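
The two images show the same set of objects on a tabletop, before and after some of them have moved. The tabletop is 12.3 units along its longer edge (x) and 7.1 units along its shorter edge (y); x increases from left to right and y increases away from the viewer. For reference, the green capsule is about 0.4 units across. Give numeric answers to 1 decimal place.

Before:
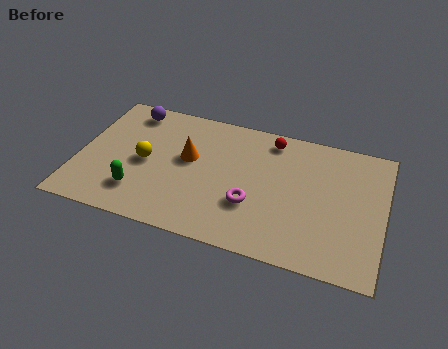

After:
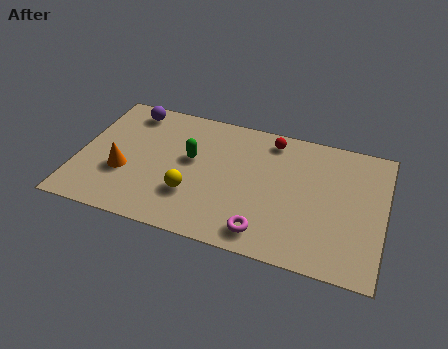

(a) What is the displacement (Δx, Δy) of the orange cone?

(-2.5, -1.5)

The orange cone started near (4.4, 4.1) and ended near (1.9, 2.6).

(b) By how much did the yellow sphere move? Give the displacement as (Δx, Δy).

(2.0, -1.2)

From the two frames, the yellow sphere sits at roughly (2.7, 3.4) before and (4.7, 2.2) after.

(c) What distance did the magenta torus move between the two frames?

1.4

The magenta torus was near (7.1, 2.4) before and (7.7, 1.1) after, so it travelled √(0.6² + 1.3²) ≈ 1.4 units.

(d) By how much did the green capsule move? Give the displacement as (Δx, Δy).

(1.9, 2.4)

From the two frames, the green capsule sits at roughly (2.6, 1.7) before and (4.5, 4.1) after.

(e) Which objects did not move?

the purple sphere and the red sphere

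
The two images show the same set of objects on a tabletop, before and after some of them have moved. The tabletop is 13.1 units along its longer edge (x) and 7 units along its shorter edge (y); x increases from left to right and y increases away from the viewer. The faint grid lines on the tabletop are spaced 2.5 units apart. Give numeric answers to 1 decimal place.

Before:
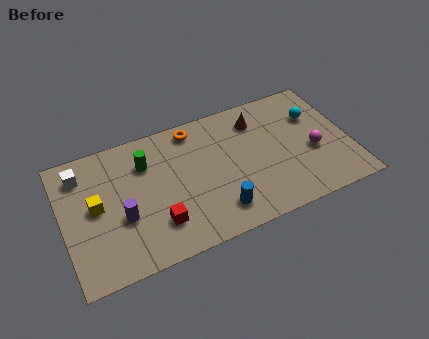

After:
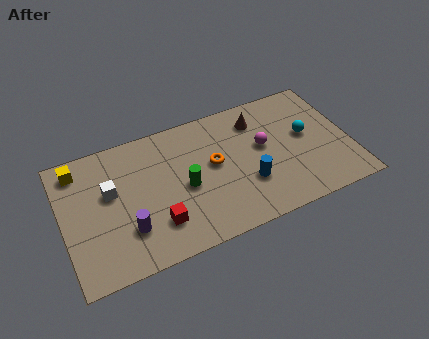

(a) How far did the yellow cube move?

2.3

The yellow cube moved from about (1.5, 3.7) to (0.9, 5.9), a distance of √(0.6² + 2.2²) ≈ 2.3.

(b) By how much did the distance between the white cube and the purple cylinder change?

-1.0

They were about 3.3 units apart before and 2.3 after — 1.0 units closer together.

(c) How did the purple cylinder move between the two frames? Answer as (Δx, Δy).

(0.2, -0.7)

The purple cylinder started near (2.6, 2.7) and ended near (2.8, 2.0).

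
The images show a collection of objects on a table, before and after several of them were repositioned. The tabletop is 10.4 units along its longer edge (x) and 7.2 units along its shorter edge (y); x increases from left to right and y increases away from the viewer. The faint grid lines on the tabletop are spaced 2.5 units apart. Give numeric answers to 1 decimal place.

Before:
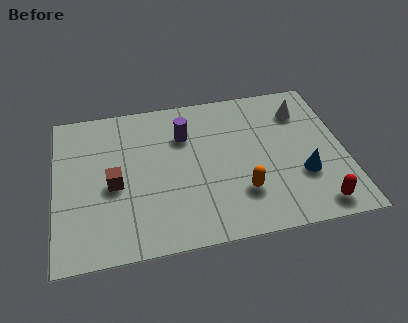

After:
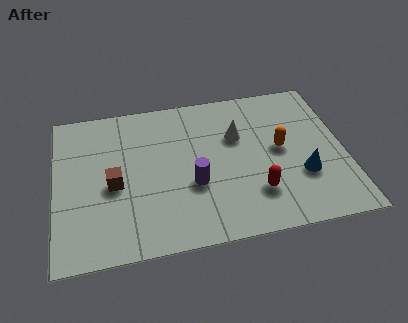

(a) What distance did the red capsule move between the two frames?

2.3

From (9.2, 0.9) to (7.1, 1.9), the red capsule covered √(2.1² + 1.0²) ≈ 2.3 units.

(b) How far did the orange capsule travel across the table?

2.3

The orange capsule was near (6.6, 2.0) before and (8.1, 3.8) after, so it travelled √(1.5² + 1.8²) ≈ 2.3 units.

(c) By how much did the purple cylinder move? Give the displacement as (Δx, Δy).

(0.2, -2.4)

The purple cylinder started near (4.7, 5.1) and ended near (4.9, 2.7).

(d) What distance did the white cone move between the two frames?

2.5

The white cone was near (9.0, 5.5) before and (6.6, 4.7) after, so it travelled √(2.4² + 0.8²) ≈ 2.5 units.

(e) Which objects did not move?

the brown cube and the blue cone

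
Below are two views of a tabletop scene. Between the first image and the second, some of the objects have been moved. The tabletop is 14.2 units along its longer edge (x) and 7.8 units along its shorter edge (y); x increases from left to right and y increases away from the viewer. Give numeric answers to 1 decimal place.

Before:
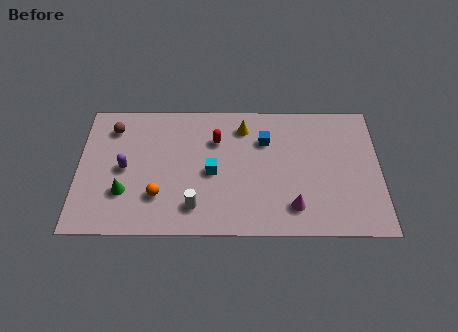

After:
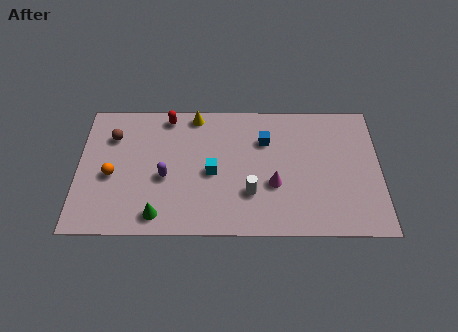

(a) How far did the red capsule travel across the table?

2.7

The red capsule was near (6.5, 5.5) before and (4.2, 6.9) after, so it travelled √(2.3² + 1.4²) ≈ 2.7 units.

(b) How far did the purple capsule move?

2.0

The purple capsule was near (2.2, 3.8) before and (4.1, 3.3) after, so it travelled √(1.9² + 0.5²) ≈ 2.0 units.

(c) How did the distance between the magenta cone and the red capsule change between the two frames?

+1.1

The distance was about 5.3 in the first image and 6.4 in the second, so they moved 1.1 units further apart.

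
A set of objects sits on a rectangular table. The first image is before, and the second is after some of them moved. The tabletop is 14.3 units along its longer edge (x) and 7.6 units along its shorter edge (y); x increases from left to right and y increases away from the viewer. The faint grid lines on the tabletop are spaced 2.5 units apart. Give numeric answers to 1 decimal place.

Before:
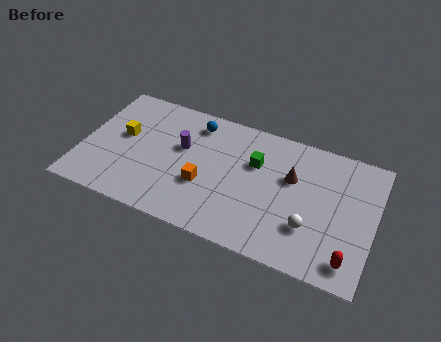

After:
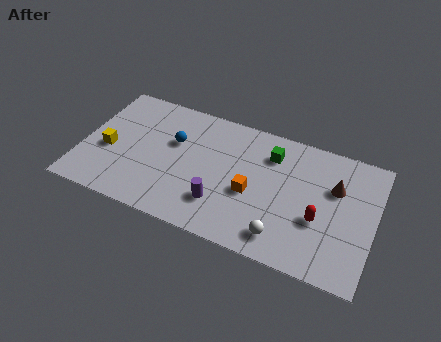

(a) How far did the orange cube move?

2.3

The orange cube was near (6.1, 2.8) before and (8.4, 3.2) after, so it travelled √(2.3² + 0.4²) ≈ 2.3 units.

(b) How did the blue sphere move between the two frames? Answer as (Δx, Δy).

(-0.9, -1.5)

The blue sphere started near (5.3, 6.3) and ended near (4.4, 4.8).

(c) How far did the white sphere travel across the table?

1.6

From (11.3, 2.3) to (10.1, 1.3), the white sphere covered √(1.2² + 1.0²) ≈ 1.6 units.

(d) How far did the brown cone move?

2.1

The brown cone moved from about (10.2, 4.8) to (12.3, 5.0), a distance of √(2.1² + 0.2²) ≈ 2.1.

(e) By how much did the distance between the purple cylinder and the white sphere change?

-3.7

The distance was about 6.9 in the first image and 3.2 in the second, so they moved 3.7 units closer together.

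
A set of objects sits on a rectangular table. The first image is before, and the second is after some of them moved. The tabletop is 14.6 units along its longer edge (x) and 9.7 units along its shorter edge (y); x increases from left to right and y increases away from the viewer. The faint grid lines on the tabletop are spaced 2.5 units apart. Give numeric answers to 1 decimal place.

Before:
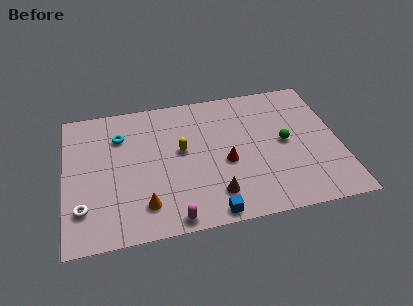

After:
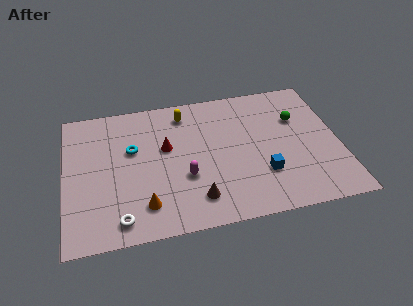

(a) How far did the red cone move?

3.5

The red cone was near (8.5, 4.1) before and (5.4, 5.8) after, so it travelled √(3.1² + 1.7²) ≈ 3.5 units.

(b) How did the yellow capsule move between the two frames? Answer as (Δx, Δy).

(0.3, 2.7)

The yellow capsule was at about (6.2, 5.4) and moved to about (6.5, 8.1).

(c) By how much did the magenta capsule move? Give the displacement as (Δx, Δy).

(0.8, 2.7)

From the two frames, the magenta capsule sits at roughly (5.5, 0.8) before and (6.3, 3.5) after.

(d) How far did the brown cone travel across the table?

1.0

The brown cone moved from about (7.8, 2.0) to (6.8, 1.9), a distance of √(1.0² + 0.1²) ≈ 1.0.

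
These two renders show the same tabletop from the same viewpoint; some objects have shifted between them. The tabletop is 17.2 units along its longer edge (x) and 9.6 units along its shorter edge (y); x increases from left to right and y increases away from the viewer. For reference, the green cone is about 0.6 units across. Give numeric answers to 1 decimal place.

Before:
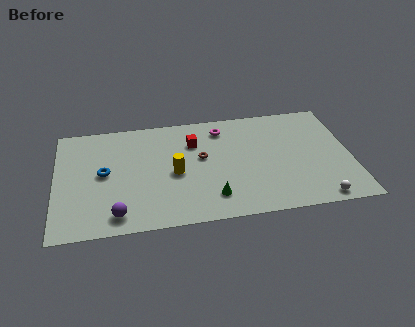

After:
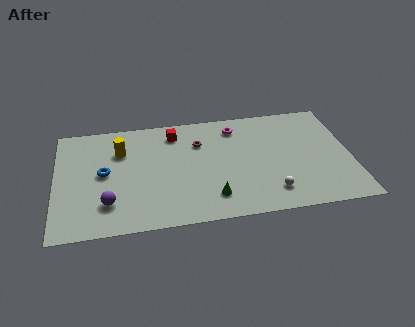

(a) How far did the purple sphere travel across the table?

1.1

From (3.5, 1.4) to (3.0, 2.4), the purple sphere covered √(0.5² + 1.0²) ≈ 1.1 units.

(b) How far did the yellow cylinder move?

3.9

From (6.9, 4.4) to (3.8, 6.8), the yellow cylinder covered √(3.1² + 2.4²) ≈ 3.9 units.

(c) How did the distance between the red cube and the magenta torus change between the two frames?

+1.6

They were about 2.0 units apart before and 3.6 after — 1.6 units further apart.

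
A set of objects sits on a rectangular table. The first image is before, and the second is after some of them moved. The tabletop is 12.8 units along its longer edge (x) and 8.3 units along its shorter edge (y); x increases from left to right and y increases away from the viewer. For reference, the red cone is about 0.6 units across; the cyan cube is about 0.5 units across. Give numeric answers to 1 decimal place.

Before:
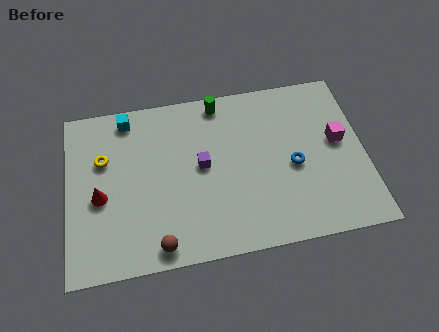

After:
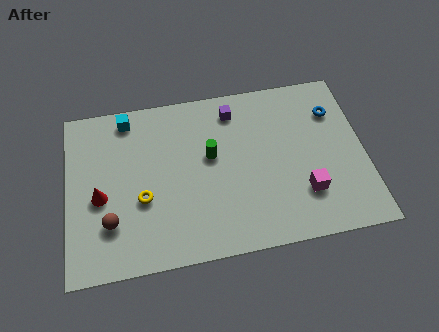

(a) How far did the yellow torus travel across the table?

2.7

The yellow torus moved from about (1.6, 5.4) to (3.2, 3.2), a distance of √(1.6² + 2.2²) ≈ 2.7.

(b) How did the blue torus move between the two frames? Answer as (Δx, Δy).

(1.9, 2.4)

The blue torus was at about (9.7, 3.7) and moved to about (11.6, 6.1).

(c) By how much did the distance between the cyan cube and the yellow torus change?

+1.9

The distance was about 2.2 in the first image and 4.1 in the second, so they moved 1.9 units further apart.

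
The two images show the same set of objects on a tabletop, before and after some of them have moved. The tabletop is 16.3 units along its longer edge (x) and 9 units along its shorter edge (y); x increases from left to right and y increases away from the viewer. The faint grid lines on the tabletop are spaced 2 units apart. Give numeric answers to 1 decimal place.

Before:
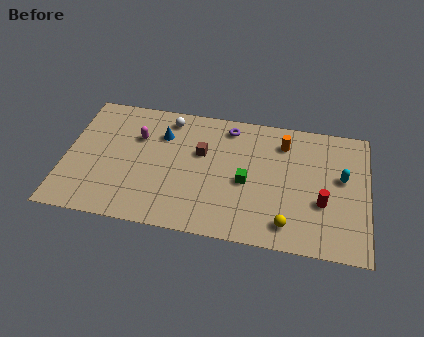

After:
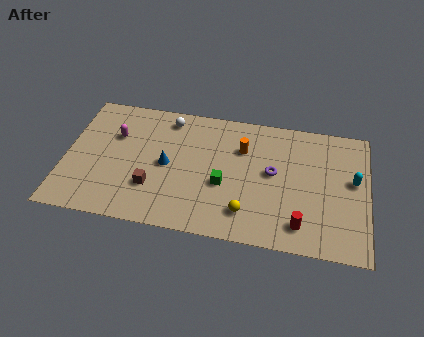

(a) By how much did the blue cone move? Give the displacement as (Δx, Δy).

(0.4, -2.1)

From the two frames, the blue cone sits at roughly (5.1, 6.5) before and (5.5, 4.4) after.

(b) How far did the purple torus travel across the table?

3.8

The purple torus was near (8.7, 7.7) before and (11.2, 4.9) after, so it travelled √(2.5² + 2.8²) ≈ 3.8 units.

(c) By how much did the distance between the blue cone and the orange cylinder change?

-2.2

Before: roughly 6.6 units apart; after: 4.4. That's 2.2 units closer together.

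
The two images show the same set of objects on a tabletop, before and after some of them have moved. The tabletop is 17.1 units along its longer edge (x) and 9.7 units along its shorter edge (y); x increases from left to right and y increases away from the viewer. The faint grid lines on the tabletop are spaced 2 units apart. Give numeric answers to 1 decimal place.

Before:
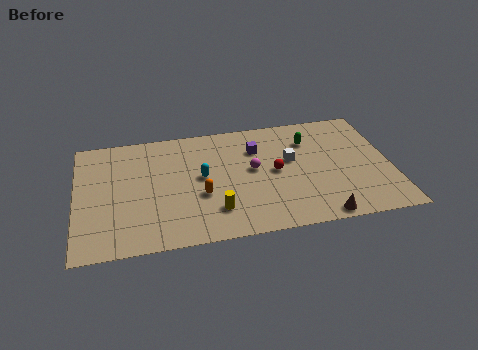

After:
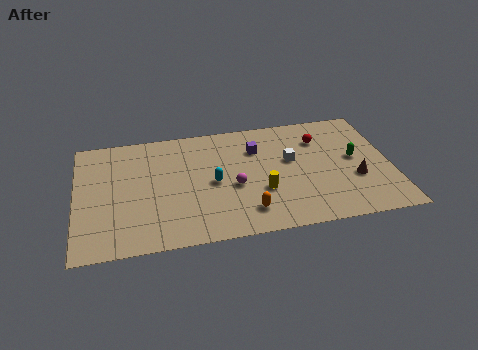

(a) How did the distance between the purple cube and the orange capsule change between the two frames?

+0.6

They were about 4.6 units apart before and 5.2 after — 0.6 units further apart.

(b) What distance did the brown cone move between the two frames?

3.4

The brown cone moved from about (13.0, 0.8) to (15.1, 3.5), a distance of √(2.1² + 2.7²) ≈ 3.4.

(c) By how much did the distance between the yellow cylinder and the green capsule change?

-1.8

The distance was about 7.3 in the first image and 5.5 in the second, so they moved 1.8 units closer together.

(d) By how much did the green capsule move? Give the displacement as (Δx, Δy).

(2.4, -2.0)

The green capsule was at about (12.8, 7.2) and moved to about (15.2, 5.2).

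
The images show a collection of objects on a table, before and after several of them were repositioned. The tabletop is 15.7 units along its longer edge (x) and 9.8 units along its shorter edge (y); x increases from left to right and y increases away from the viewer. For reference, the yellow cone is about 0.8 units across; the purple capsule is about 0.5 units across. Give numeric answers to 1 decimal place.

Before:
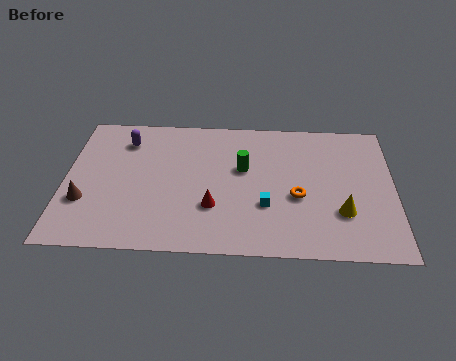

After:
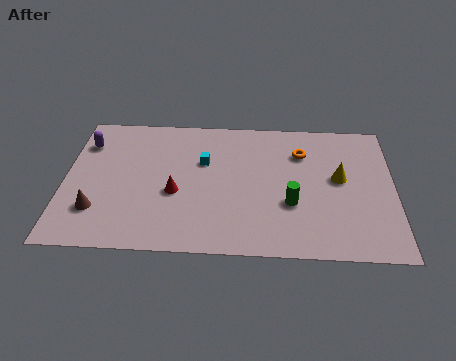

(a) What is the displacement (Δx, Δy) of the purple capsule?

(-1.9, -0.3)

From the two frames, the purple capsule sits at roughly (2.8, 7.7) before and (0.9, 7.4) after.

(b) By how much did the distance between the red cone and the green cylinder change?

+2.4

They were about 3.1 units apart before and 5.5 after — 2.4 units further apart.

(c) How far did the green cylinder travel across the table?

3.3

The green cylinder was near (8.5, 5.9) before and (10.8, 3.5) after, so it travelled √(2.3² + 2.4²) ≈ 3.3 units.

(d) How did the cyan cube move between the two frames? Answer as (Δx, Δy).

(-3.0, 3.0)

The cyan cube started near (9.6, 3.3) and ended near (6.6, 6.3).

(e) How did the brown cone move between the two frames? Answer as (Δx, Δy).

(0.6, -0.6)

The brown cone was at about (1.0, 3.2) and moved to about (1.6, 2.6).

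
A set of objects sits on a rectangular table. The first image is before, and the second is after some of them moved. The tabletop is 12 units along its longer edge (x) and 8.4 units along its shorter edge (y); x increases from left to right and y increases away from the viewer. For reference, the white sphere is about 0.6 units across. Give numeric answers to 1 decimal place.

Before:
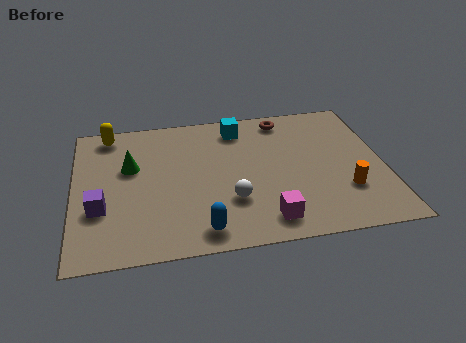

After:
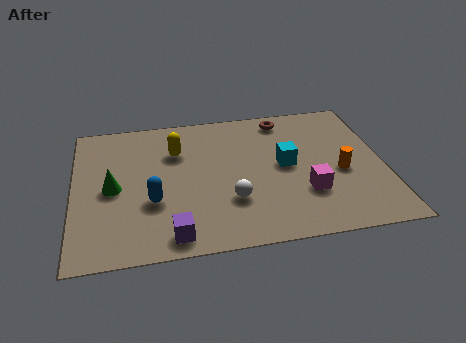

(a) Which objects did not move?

the brown torus and the white sphere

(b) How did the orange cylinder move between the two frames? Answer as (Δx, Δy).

(-0.1, 1.1)

The orange cylinder was at about (10.4, 2.5) and moved to about (10.3, 3.6).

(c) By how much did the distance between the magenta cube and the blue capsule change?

+3.4

They were about 2.5 units apart before and 5.9 after — 3.4 units further apart.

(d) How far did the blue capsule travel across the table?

2.6

The blue capsule moved from about (4.8, 1.1) to (3.0, 3.0), a distance of √(1.8² + 1.9²) ≈ 2.6.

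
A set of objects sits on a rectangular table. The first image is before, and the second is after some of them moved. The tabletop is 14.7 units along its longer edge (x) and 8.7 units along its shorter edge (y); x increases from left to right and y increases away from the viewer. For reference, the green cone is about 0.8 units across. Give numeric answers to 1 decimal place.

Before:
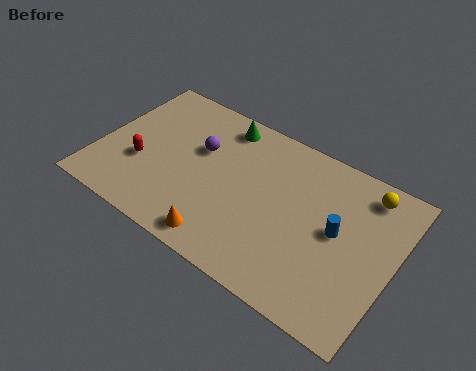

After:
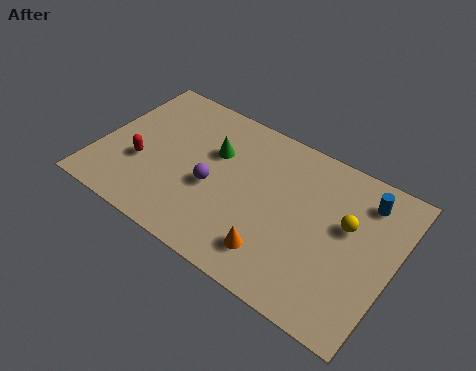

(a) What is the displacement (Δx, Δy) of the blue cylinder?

(1.0, 2.4)

The blue cylinder was at about (11.9, 4.6) and moved to about (12.9, 7.0).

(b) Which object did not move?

the red capsule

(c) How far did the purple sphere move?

2.1

The purple sphere was near (4.8, 5.5) before and (5.8, 3.7) after, so it travelled √(1.0² + 1.8²) ≈ 2.1 units.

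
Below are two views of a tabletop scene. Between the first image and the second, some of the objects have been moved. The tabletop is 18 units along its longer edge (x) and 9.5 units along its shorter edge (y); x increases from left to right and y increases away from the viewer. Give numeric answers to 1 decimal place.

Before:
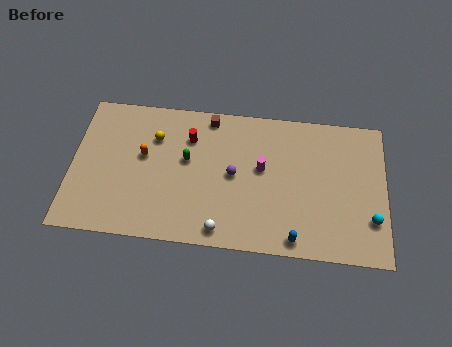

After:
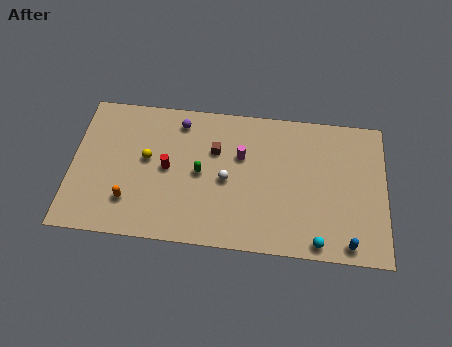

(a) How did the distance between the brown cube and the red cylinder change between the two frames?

+1.2

The distance was about 1.9 in the first image and 3.1 in the second, so they moved 1.2 units further apart.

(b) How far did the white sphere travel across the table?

3.3

The white sphere was near (8.7, 1.1) before and (8.9, 4.4) after, so it travelled √(0.2² + 3.3²) ≈ 3.3 units.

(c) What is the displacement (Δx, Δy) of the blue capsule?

(3.0, 0.0)

The blue capsule started near (12.9, 1.0) and ended near (15.9, 1.0).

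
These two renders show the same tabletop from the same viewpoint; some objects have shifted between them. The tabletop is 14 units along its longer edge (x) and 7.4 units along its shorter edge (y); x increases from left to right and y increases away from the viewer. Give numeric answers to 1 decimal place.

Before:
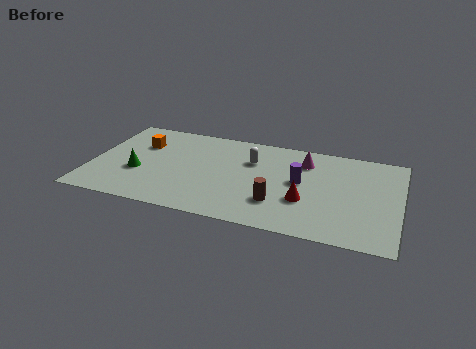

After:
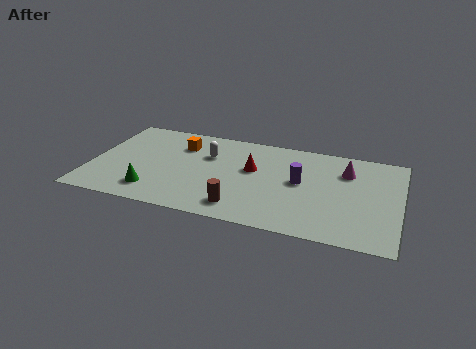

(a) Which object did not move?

the purple cylinder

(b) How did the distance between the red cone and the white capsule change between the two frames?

-1.4

They were about 3.6 units apart before and 2.2 after — 1.4 units closer together.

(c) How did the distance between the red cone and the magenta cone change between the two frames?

+1.2

Before: roughly 3.1 units apart; after: 4.3. That's 1.2 units further apart.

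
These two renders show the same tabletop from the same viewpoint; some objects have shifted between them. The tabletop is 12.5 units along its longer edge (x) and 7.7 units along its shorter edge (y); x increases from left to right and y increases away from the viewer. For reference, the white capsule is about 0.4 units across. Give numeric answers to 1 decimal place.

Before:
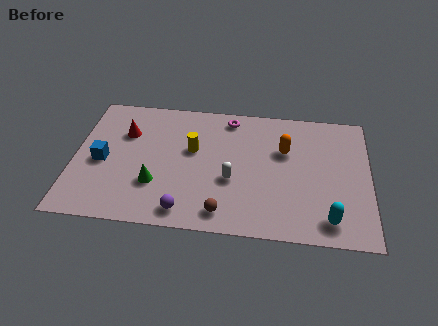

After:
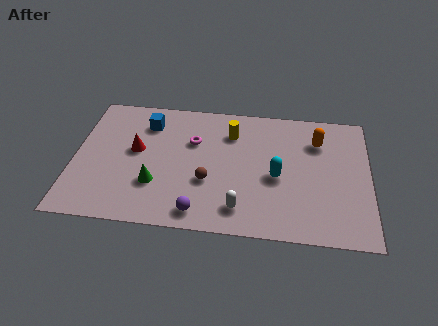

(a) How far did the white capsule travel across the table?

1.6

The white capsule moved from about (6.7, 3.0) to (7.1, 1.4), a distance of √(0.4² + 1.6²) ≈ 1.6.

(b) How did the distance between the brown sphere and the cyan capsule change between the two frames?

-1.4

They were about 4.4 units apart before and 3.0 after — 1.4 units closer together.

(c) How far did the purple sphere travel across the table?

0.6

The purple sphere was near (4.8, 1.0) before and (5.4, 1.0) after, so it travelled √(0.6² + 0.0²) ≈ 0.6 units.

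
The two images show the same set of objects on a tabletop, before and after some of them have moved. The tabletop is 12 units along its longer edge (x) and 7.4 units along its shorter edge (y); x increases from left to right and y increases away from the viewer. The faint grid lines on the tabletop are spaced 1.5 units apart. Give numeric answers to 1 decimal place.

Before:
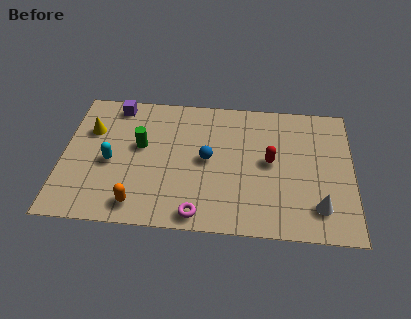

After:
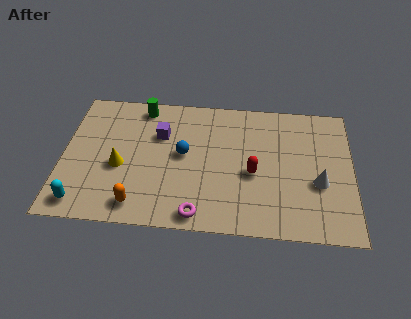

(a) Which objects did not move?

the magenta torus and the orange capsule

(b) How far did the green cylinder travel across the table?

2.2

The green cylinder moved from about (3.2, 4.3) to (3.2, 6.5), a distance of √(0.0² + 2.2²) ≈ 2.2.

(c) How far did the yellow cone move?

2.3

The yellow cone moved from about (1.1, 5.0) to (2.4, 3.1), a distance of √(1.3² + 1.9²) ≈ 2.3.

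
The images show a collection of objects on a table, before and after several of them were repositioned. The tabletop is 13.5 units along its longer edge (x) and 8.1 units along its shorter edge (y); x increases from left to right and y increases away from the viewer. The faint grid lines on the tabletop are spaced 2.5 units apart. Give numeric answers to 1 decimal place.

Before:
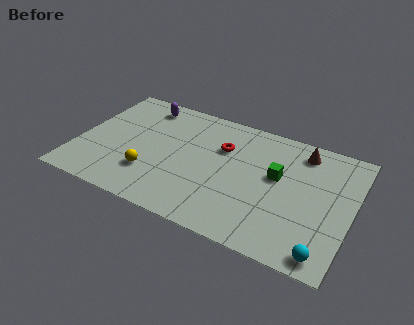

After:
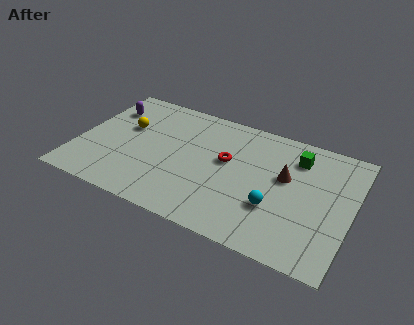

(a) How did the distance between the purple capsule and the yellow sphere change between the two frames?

-3.2

Before: roughly 4.7 units apart; after: 1.5. That's 3.2 units closer together.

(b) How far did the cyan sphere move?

3.2

The cyan sphere was near (12.5, 0.9) before and (9.9, 2.7) after, so it travelled √(2.6² + 1.8²) ≈ 3.2 units.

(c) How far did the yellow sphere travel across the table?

3.1

The yellow sphere was near (3.8, 2.3) before and (2.2, 5.0) after, so it travelled √(1.6² + 2.7²) ≈ 3.1 units.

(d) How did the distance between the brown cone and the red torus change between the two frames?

-1.1

Before: roughly 4.0 units apart; after: 2.9. That's 1.1 units closer together.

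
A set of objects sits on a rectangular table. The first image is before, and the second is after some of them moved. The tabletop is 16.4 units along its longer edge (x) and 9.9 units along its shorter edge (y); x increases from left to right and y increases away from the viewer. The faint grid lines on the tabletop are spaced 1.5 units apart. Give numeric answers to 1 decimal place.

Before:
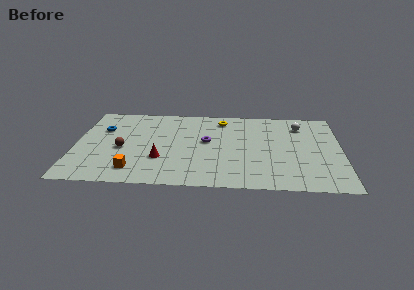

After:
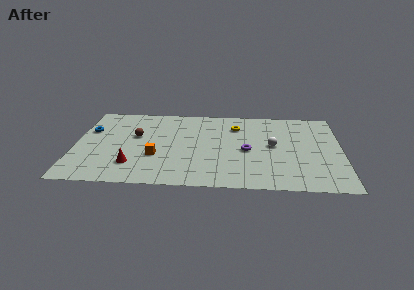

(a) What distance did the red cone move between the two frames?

1.9

From (5.3, 3.2) to (3.6, 2.4), the red cone covered √(1.7² + 0.8²) ≈ 1.9 units.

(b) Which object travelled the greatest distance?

the white sphere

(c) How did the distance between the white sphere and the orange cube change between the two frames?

-4.4

The distance was about 11.8 in the first image and 7.4 in the second, so they moved 4.4 units closer together.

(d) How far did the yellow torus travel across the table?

1.2

From (9.0, 8.3) to (9.9, 7.5), the yellow torus covered √(0.9² + 0.8²) ≈ 1.2 units.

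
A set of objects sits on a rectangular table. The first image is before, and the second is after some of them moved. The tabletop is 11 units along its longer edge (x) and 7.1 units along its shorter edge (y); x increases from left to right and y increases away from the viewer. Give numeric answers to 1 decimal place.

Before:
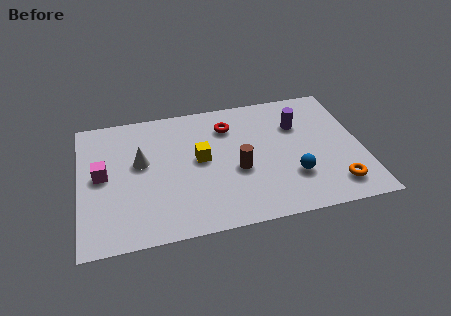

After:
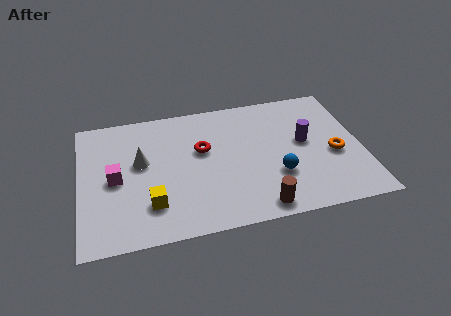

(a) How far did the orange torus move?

1.7

The orange torus was near (9.8, 1.3) before and (9.9, 3.0) after, so it travelled √(0.1² + 1.7²) ≈ 1.7 units.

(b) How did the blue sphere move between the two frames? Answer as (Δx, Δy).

(-0.6, 0.2)

The blue sphere started near (8.2, 2.1) and ended near (7.6, 2.3).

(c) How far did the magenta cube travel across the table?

0.6

From (0.9, 3.7) to (1.4, 3.4), the magenta cube covered √(0.5² + 0.3²) ≈ 0.6 units.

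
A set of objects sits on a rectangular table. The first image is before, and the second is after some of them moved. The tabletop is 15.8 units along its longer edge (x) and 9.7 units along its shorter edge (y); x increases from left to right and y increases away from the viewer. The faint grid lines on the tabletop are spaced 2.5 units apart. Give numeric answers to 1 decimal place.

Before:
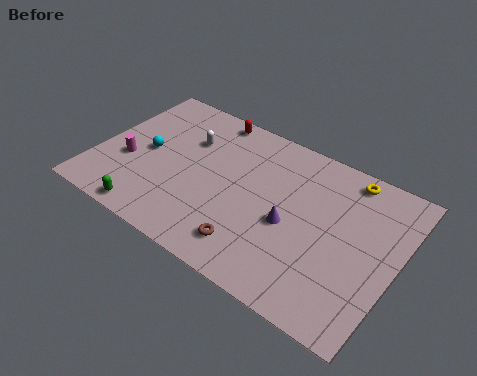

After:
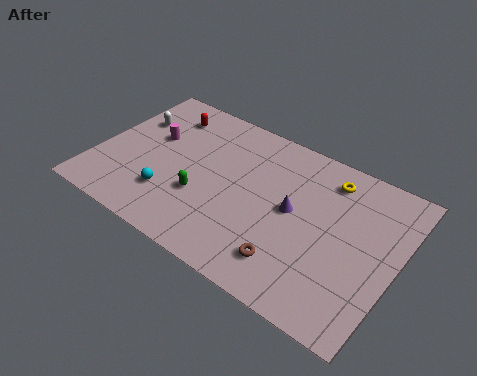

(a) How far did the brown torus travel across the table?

2.0

The brown torus was near (8.8, 1.8) before and (10.8, 2.0) after, so it travelled √(2.0² + 0.2²) ≈ 2.0 units.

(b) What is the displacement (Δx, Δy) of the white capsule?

(-3.1, -0.1)

From the two frames, the white capsule sits at roughly (4.4, 6.7) before and (1.3, 6.6) after.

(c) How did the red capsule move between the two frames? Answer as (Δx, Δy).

(-2.3, -1.0)

From the two frames, the red capsule sits at roughly (5.2, 8.8) before and (2.9, 7.8) after.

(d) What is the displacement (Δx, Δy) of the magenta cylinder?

(0.9, 2.2)

The magenta cylinder started near (1.7, 3.7) and ended near (2.6, 5.9).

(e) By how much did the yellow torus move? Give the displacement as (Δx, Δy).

(-0.9, -0.6)

The yellow torus started near (12.7, 8.6) and ended near (11.8, 8.0).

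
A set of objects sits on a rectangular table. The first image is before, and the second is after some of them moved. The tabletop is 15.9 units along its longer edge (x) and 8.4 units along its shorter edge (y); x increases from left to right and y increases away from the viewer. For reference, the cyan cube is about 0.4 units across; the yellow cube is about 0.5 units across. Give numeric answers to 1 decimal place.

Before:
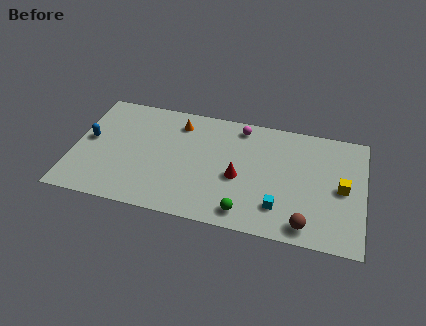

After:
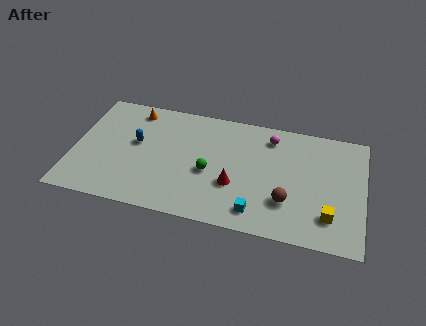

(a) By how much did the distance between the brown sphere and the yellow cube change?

-1.1

Before: roughly 3.5 units apart; after: 2.4. That's 1.1 units closer together.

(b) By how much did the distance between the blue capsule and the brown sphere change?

-3.9

Before: roughly 12.6 units apart; after: 8.7. That's 3.9 units closer together.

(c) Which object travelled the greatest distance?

the green sphere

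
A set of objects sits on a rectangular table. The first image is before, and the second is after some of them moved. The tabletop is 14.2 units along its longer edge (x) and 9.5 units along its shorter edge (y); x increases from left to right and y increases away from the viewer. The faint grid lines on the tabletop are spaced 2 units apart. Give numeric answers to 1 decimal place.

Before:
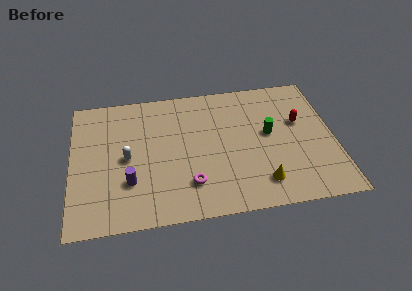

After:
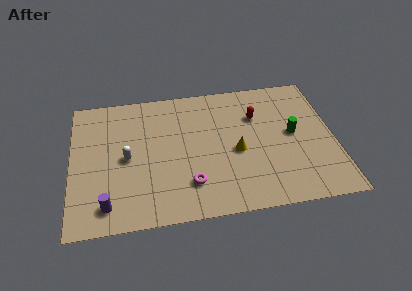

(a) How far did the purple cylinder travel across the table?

1.8

From (3.1, 2.9) to (1.9, 1.5), the purple cylinder covered √(1.2² + 1.4²) ≈ 1.8 units.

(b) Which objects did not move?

the white capsule and the magenta torus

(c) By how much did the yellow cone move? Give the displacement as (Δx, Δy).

(-1.2, 2.4)

From the two frames, the yellow cone sits at roughly (10.1, 1.8) before and (8.9, 4.2) after.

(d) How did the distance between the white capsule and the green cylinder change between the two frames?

+1.3

They were about 7.7 units apart before and 9.0 after — 1.3 units further apart.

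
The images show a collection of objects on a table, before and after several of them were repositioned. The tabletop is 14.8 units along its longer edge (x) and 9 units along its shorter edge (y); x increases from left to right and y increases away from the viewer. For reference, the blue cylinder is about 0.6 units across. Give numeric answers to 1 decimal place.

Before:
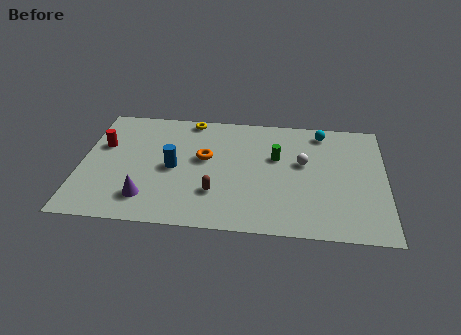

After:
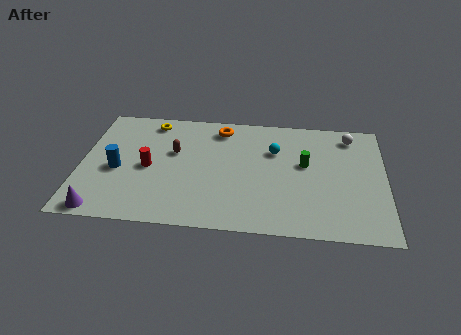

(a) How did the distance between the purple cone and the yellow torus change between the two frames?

+0.7

They were about 6.6 units apart before and 7.3 after — 0.7 units further apart.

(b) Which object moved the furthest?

the brown capsule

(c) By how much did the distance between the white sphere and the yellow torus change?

+3.5

The distance was about 6.3 in the first image and 9.8 in the second, so they moved 3.5 units further apart.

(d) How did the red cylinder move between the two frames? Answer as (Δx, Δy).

(2.3, -1.5)

The red cylinder started near (1.0, 5.7) and ended near (3.3, 4.2).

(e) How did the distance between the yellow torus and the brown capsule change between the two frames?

-3.2

Before: roughly 5.8 units apart; after: 2.6. That's 3.2 units closer together.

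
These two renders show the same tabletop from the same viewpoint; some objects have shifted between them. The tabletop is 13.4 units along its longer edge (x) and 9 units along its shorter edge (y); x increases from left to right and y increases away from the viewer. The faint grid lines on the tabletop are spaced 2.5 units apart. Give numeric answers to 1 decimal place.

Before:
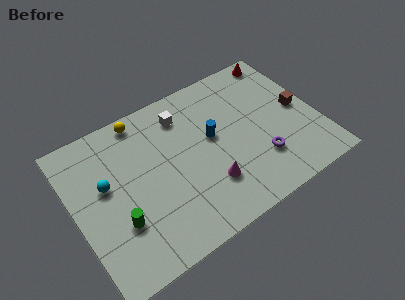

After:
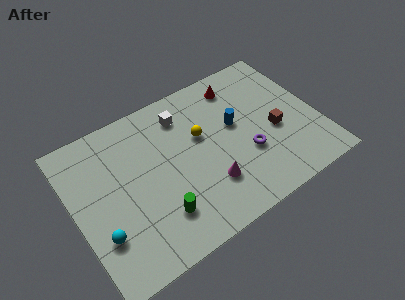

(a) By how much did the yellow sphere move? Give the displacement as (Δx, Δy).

(2.9, -2.6)

The yellow sphere was at about (4.2, 8.1) and moved to about (7.1, 5.5).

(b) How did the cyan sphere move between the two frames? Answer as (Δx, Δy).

(-0.7, -2.6)

From the two frames, the cyan sphere sits at roughly (1.8, 5.3) before and (1.1, 2.7) after.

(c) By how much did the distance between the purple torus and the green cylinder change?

-2.6

The distance was about 7.8 in the first image and 5.2 in the second, so they moved 2.6 units closer together.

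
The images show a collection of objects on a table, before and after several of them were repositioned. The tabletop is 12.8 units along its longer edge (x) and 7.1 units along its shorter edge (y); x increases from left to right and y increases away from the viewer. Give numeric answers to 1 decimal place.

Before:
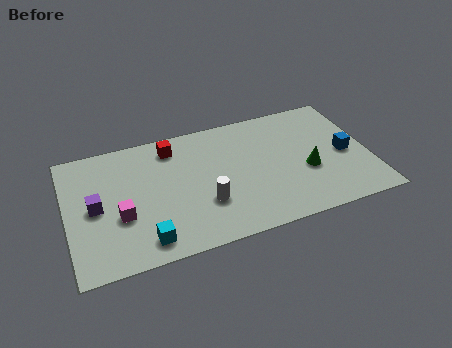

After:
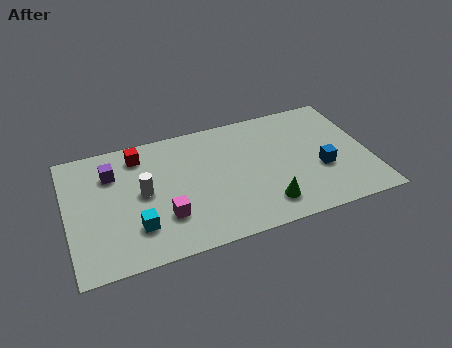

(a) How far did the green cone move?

2.4

The green cone was near (10.1, 2.8) before and (8.2, 1.4) after, so it travelled √(1.9² + 1.4²) ≈ 2.4 units.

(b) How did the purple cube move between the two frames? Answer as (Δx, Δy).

(0.8, 1.7)

The purple cube was at about (1.2, 3.5) and moved to about (2.0, 5.2).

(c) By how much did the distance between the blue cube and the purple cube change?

-1.5

The distance was about 10.6 in the first image and 9.1 in the second, so they moved 1.5 units closer together.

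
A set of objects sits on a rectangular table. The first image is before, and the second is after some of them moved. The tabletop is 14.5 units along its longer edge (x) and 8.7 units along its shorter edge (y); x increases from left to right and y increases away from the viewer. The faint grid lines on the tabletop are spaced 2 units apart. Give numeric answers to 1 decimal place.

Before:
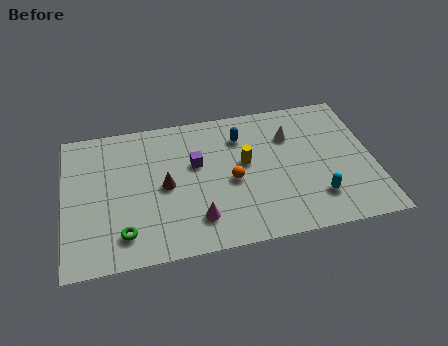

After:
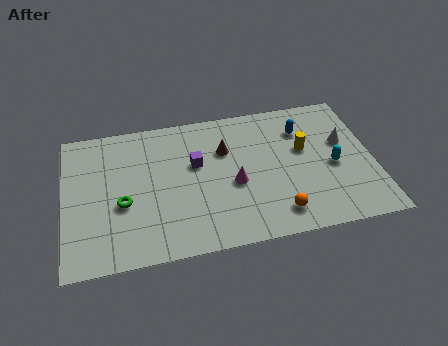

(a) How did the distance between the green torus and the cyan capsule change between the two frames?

+0.9

They were about 9.0 units apart before and 9.9 after — 0.9 units further apart.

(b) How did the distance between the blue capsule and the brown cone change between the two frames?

-0.7

Before: roughly 4.4 units apart; after: 3.7. That's 0.7 units closer together.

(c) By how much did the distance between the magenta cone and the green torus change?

+1.8

Before: roughly 3.4 units apart; after: 5.2. That's 1.8 units further apart.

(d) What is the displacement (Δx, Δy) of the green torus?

(0.0, 1.8)

The green torus was at about (2.7, 1.7) and moved to about (2.7, 3.5).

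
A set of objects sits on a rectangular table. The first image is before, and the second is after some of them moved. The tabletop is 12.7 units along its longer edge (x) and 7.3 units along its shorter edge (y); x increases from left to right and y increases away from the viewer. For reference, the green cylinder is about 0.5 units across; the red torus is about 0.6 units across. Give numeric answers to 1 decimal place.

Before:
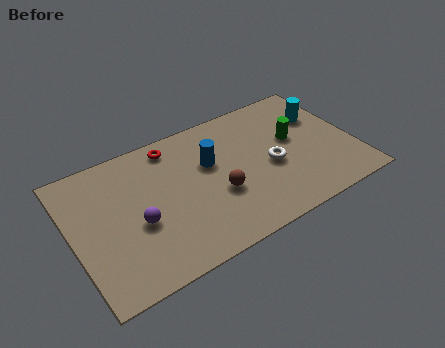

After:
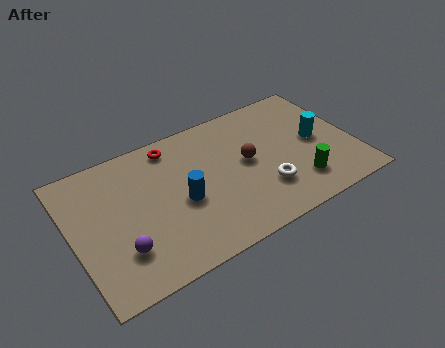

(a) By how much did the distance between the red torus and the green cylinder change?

+1.2

They were about 5.7 units apart before and 6.9 after — 1.2 units further apart.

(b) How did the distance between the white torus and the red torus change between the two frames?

+0.4

The distance was about 5.1 in the first image and 5.5 in the second, so they moved 0.4 units further apart.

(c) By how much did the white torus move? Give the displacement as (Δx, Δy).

(-0.5, -1.1)

The white torus started near (8.9, 3.2) and ended near (8.4, 2.1).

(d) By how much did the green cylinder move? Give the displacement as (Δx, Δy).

(-0.2, -2.5)

From the two frames, the green cylinder sits at roughly (10.1, 4.2) before and (9.9, 1.7) after.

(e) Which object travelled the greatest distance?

the green cylinder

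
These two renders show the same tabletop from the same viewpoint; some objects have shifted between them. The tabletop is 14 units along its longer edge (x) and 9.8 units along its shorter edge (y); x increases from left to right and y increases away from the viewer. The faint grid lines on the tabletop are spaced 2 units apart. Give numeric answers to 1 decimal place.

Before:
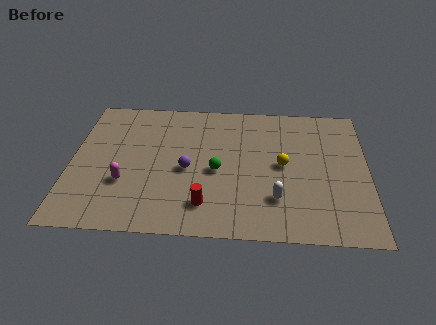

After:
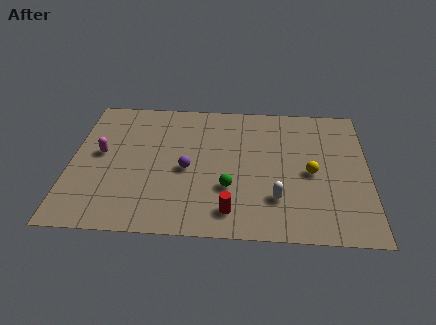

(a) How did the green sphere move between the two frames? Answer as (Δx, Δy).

(0.6, -1.2)

The green sphere started near (6.9, 4.4) and ended near (7.5, 3.2).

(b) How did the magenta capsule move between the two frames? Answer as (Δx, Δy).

(-1.2, 2.0)

From the two frames, the magenta capsule sits at roughly (2.6, 3.3) before and (1.4, 5.3) after.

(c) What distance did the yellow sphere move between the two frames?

1.4

The yellow sphere moved from about (10.0, 5.0) to (11.3, 4.5), a distance of √(1.3² + 0.5²) ≈ 1.4.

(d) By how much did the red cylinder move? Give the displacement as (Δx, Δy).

(1.2, -0.4)

From the two frames, the red cylinder sits at roughly (6.4, 2.0) before and (7.6, 1.6) after.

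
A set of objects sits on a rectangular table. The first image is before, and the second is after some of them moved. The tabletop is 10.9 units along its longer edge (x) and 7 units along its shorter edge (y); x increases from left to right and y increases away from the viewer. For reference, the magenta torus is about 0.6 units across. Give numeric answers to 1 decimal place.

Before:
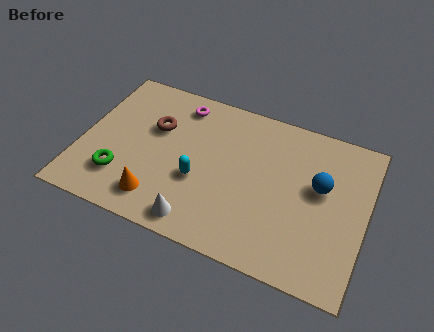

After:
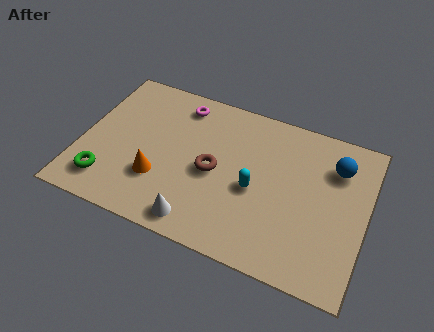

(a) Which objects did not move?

the magenta torus and the white cone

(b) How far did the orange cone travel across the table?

0.9

From (3.2, 1.3) to (3.1, 2.2), the orange cone covered √(0.1² + 0.9²) ≈ 0.9 units.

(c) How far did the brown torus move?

2.7

The brown torus was near (2.7, 4.5) before and (5.1, 3.3) after, so it travelled √(2.4² + 1.2²) ≈ 2.7 units.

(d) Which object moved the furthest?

the brown torus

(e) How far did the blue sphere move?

1.2

The blue sphere was near (9.1, 4.1) before and (9.6, 5.2) after, so it travelled √(0.5² + 1.1²) ≈ 1.2 units.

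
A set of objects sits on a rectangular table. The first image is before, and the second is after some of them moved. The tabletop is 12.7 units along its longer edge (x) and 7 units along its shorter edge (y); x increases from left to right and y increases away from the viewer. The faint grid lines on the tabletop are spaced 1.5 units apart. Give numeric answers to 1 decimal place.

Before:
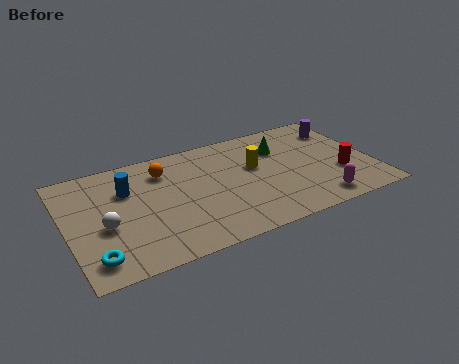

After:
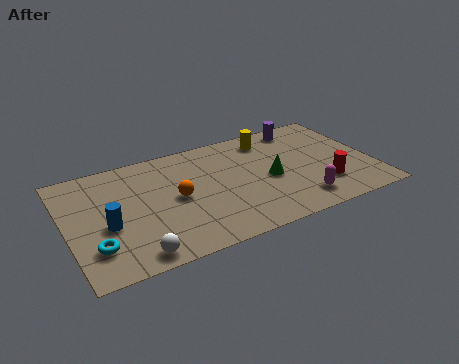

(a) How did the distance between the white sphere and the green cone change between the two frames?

-1.5

They were about 7.9 units apart before and 6.4 after — 1.5 units closer together.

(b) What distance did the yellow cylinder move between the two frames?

1.8

The yellow cylinder was near (7.9, 4.2) before and (8.7, 5.8) after, so it travelled √(0.8² + 1.6²) ≈ 1.8 units.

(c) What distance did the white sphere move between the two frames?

2.3

The white sphere was near (1.5, 2.9) before and (2.5, 0.8) after, so it travelled √(1.0² + 2.1²) ≈ 2.3 units.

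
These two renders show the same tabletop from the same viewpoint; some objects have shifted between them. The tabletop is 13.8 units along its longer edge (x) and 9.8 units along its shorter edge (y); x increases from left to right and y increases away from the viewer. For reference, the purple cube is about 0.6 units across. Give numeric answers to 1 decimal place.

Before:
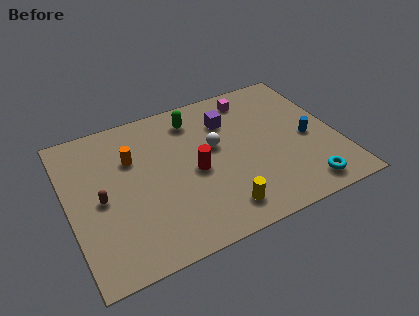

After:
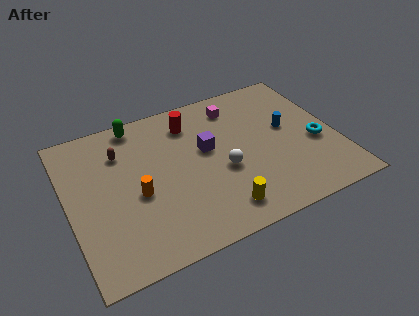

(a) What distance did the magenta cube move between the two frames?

0.9

The magenta cube moved from about (9.9, 8.3) to (9.0, 8.0), a distance of √(0.9² + 0.3²) ≈ 0.9.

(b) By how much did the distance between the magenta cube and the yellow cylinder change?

-0.6

The distance was about 7.2 in the first image and 6.6 in the second, so they moved 0.6 units closer together.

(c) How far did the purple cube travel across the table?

2.0

From (8.5, 7.2) to (7.2, 5.7), the purple cube covered √(1.3² + 1.5²) ≈ 2.0 units.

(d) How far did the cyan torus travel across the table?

2.9

The cyan torus was near (11.6, 1.3) before and (12.7, 4.0) after, so it travelled √(1.1² + 2.7²) ≈ 2.9 units.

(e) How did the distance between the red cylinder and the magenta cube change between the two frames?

-2.8

Before: roughly 5.2 units apart; after: 2.4. That's 2.8 units closer together.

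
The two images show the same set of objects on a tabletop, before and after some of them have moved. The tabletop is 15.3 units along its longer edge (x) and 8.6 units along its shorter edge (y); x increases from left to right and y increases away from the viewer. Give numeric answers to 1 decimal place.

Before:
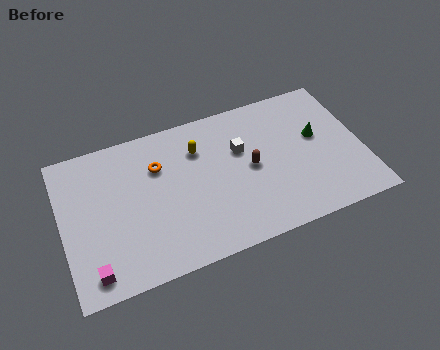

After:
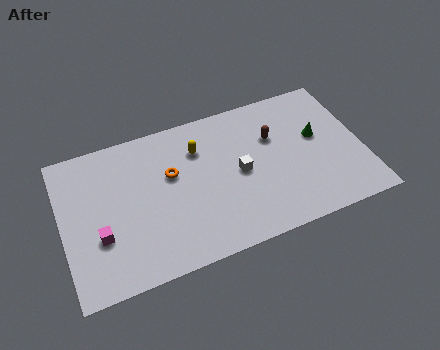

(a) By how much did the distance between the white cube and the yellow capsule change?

+0.6

The distance was about 2.2 in the first image and 2.8 in the second, so they moved 0.6 units further apart.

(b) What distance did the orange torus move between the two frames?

0.9

The orange torus moved from about (5.0, 6.0) to (5.6, 5.3), a distance of √(0.6² + 0.7²) ≈ 0.9.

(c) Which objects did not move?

the green cone and the yellow capsule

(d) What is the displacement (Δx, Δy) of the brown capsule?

(1.3, 1.4)

From the two frames, the brown capsule sits at roughly (9.6, 4.3) before and (10.9, 5.7) after.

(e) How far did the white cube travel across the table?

1.3

The white cube was near (9.2, 5.5) before and (9.0, 4.2) after, so it travelled √(0.2² + 1.3²) ≈ 1.3 units.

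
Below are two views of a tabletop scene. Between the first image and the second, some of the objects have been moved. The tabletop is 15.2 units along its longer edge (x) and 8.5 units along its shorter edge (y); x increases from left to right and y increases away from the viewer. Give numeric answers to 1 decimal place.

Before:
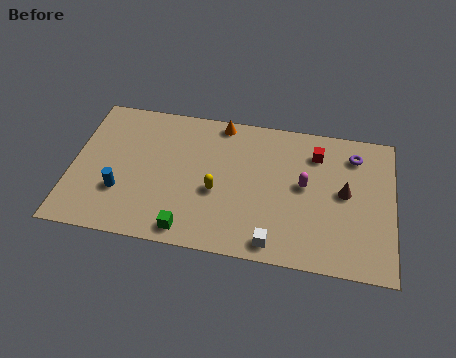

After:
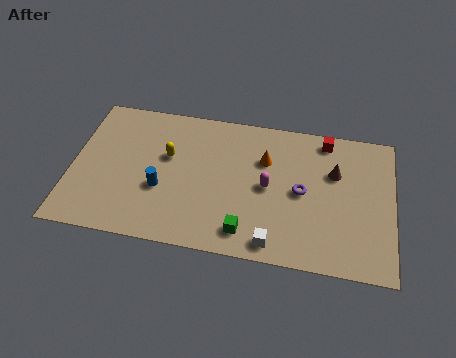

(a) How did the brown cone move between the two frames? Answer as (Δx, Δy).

(-0.5, 1.1)

The brown cone started near (12.9, 4.5) and ended near (12.4, 5.6).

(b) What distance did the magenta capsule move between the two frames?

1.7

From (11.0, 4.6) to (9.3, 4.2), the magenta capsule covered √(1.7² + 0.4²) ≈ 1.7 units.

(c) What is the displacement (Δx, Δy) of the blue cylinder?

(1.9, 0.5)

The blue cylinder was at about (2.4, 2.7) and moved to about (4.3, 3.2).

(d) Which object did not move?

the white cube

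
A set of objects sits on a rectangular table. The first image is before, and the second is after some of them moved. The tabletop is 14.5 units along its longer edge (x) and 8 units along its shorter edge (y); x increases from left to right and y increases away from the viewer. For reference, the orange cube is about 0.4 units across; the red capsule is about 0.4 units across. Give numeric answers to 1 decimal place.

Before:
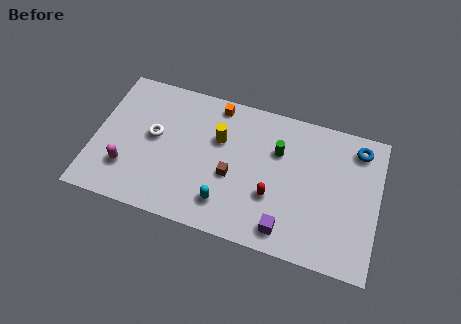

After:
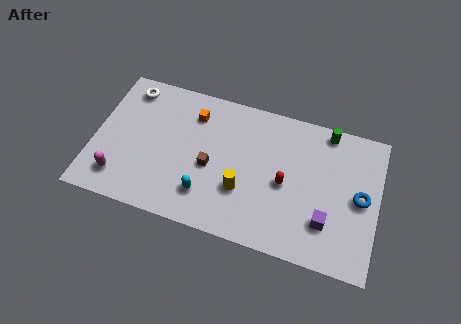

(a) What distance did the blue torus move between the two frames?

2.7

The blue torus was near (13.3, 6.7) before and (13.6, 4.0) after, so it travelled √(0.3² + 2.7²) ≈ 2.7 units.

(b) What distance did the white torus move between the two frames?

2.8

The white torus moved from about (3.0, 4.4) to (1.5, 6.8), a distance of √(1.5² + 2.4²) ≈ 2.8.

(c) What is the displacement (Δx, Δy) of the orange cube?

(-1.1, -0.9)

The orange cube was at about (6.0, 7.1) and moved to about (4.9, 6.2).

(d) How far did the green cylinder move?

3.0

From (9.3, 5.4) to (11.7, 7.2), the green cylinder covered √(2.4² + 1.8²) ≈ 3.0 units.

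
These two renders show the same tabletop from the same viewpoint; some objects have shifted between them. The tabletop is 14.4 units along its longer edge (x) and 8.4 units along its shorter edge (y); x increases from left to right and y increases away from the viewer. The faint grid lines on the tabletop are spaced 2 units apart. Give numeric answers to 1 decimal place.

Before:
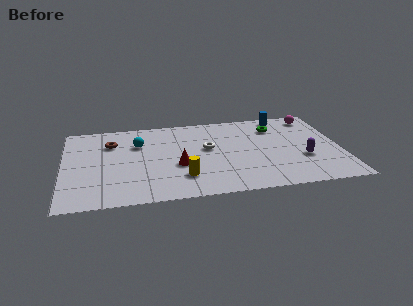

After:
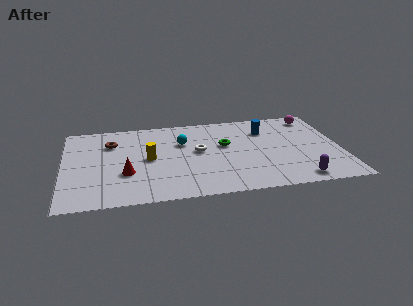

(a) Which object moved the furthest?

the green torus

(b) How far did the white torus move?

0.5

The white torus moved from about (7.5, 4.8) to (7.0, 4.6), a distance of √(0.5² + 0.2²) ≈ 0.5.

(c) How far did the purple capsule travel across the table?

2.0

The purple capsule moved from about (12.4, 3.0) to (12.0, 1.0), a distance of √(0.4² + 2.0²) ≈ 2.0.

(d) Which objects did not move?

the magenta sphere and the brown torus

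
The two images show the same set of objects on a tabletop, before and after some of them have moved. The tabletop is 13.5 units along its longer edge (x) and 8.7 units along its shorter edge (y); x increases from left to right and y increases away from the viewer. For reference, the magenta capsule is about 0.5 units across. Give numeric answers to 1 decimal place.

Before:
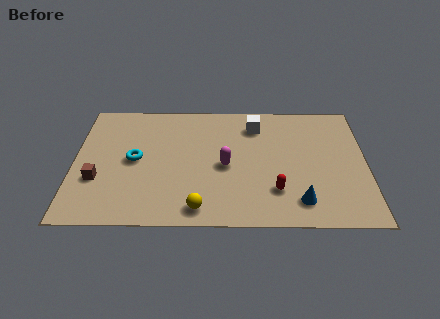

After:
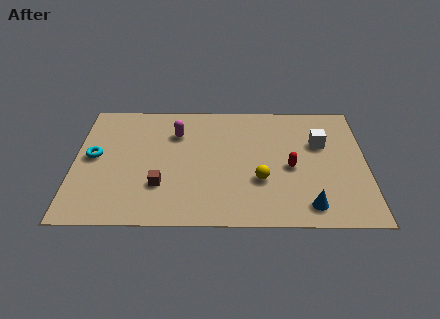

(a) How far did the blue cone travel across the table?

0.5

From (10.4, 1.6) to (10.8, 1.3), the blue cone covered √(0.4² + 0.3²) ≈ 0.5 units.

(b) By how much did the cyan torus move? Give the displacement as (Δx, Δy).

(-1.9, 0.2)

The cyan torus started near (2.8, 4.4) and ended near (0.9, 4.6).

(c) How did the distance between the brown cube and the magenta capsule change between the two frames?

-2.2

Before: roughly 6.0 units apart; after: 3.8. That's 2.2 units closer together.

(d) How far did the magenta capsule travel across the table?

3.3

The magenta capsule moved from about (7.0, 4.0) to (4.7, 6.3), a distance of √(2.3² + 2.3²) ≈ 3.3.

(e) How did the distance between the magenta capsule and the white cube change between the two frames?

+3.5

The distance was about 3.2 in the first image and 6.7 in the second, so they moved 3.5 units further apart.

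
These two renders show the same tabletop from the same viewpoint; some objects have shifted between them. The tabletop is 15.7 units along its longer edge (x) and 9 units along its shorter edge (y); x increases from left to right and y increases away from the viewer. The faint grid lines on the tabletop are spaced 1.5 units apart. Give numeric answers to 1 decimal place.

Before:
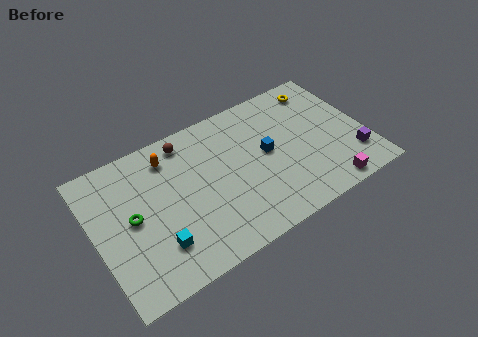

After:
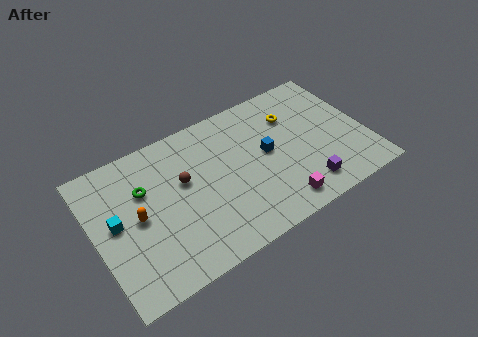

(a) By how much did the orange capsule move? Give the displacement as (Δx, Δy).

(-2.2, -2.8)

The orange capsule started near (4.6, 7.3) and ended near (2.4, 4.5).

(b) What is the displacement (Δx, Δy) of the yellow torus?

(-1.9, -1.1)

From the two frames, the yellow torus sits at roughly (13.7, 7.6) before and (11.8, 6.5) after.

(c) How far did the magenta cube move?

2.8

From (12.9, 0.9) to (10.1, 1.3), the magenta cube covered √(2.8² + 0.4²) ≈ 2.8 units.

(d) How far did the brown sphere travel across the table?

2.5

The brown sphere moved from about (5.7, 7.8) to (5.2, 5.4), a distance of √(0.5² + 2.4²) ≈ 2.5.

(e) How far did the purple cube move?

3.1

The purple cube was near (14.7, 2.2) before and (11.7, 1.6) after, so it travelled √(3.0² + 0.6²) ≈ 3.1 units.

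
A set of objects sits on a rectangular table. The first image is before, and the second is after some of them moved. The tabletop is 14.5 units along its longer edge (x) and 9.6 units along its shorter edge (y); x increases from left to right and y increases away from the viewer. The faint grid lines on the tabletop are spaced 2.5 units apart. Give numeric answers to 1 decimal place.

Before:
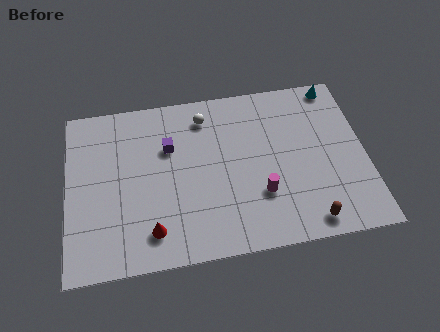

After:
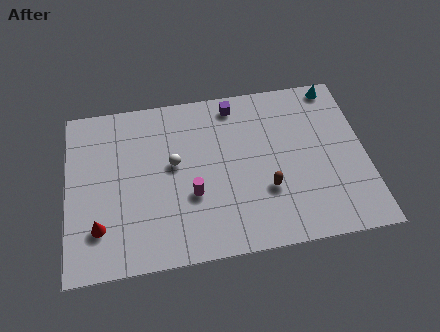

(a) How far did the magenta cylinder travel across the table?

3.3

The magenta cylinder moved from about (9.3, 3.0) to (6.0, 3.5), a distance of √(3.3² + 0.5²) ≈ 3.3.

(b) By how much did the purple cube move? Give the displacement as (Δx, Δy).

(3.3, 2.0)

The purple cube started near (5.0, 6.4) and ended near (8.3, 8.4).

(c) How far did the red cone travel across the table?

2.6

From (4.0, 1.8) to (1.5, 2.4), the red cone covered √(2.5² + 0.6²) ≈ 2.6 units.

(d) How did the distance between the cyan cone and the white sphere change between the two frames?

+2.2

Before: roughly 6.5 units apart; after: 8.7. That's 2.2 units further apart.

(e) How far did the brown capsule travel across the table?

2.8

The brown capsule was near (11.5, 1.1) before and (9.6, 3.2) after, so it travelled √(1.9² + 2.1²) ≈ 2.8 units.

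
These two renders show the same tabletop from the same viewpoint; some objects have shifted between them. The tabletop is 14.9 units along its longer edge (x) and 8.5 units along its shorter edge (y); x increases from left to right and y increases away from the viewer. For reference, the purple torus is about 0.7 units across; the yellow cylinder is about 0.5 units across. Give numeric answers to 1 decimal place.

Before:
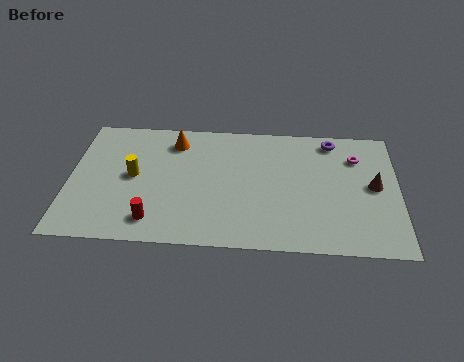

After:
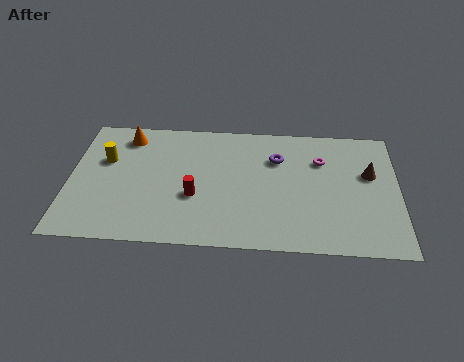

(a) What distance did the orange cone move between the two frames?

2.2

The orange cone was near (4.7, 6.9) before and (2.5, 7.1) after, so it travelled √(2.2² + 0.2²) ≈ 2.2 units.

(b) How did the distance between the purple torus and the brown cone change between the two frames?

+0.7

The distance was about 3.6 in the first image and 4.3 in the second, so they moved 0.7 units further apart.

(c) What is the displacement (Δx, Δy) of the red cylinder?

(1.8, 1.7)

From the two frames, the red cylinder sits at roughly (3.9, 1.5) before and (5.7, 3.2) after.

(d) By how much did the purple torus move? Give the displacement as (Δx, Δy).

(-2.5, -1.4)

The purple torus started near (11.9, 7.4) and ended near (9.4, 6.0).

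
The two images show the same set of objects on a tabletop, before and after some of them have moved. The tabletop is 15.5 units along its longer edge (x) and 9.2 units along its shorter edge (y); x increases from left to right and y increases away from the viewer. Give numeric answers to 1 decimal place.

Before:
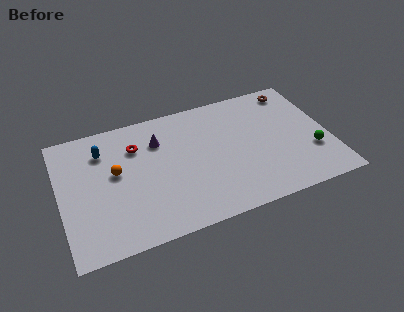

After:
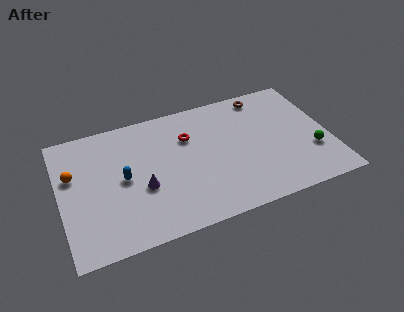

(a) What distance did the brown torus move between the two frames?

1.8

From (13.9, 8.0) to (12.1, 8.1), the brown torus covered √(1.8² + 0.1²) ≈ 1.8 units.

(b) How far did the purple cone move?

3.3

The purple cone moved from about (5.8, 6.7) to (4.6, 3.6), a distance of √(1.2² + 3.1²) ≈ 3.3.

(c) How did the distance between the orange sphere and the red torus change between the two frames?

+4.7

The distance was about 2.0 in the first image and 6.7 in the second, so they moved 4.7 units further apart.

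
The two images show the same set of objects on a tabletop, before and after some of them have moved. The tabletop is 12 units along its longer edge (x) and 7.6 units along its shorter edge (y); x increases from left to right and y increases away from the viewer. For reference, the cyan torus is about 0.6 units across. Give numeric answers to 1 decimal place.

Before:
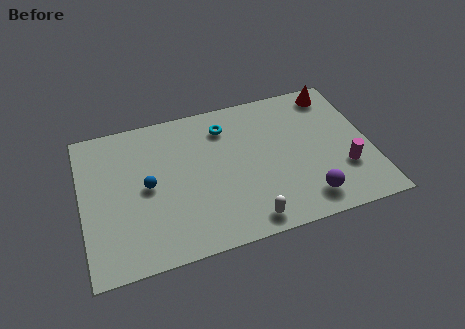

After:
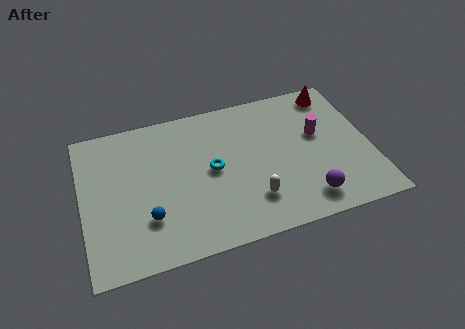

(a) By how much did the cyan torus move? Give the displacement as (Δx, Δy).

(-0.7, -2.1)

The cyan torus started near (6.1, 6.0) and ended near (5.4, 3.9).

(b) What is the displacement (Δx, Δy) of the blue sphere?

(-0.1, -1.6)

The blue sphere was at about (2.7, 3.8) and moved to about (2.6, 2.2).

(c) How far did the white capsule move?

1.0

The white capsule was near (6.6, 0.9) before and (6.9, 1.9) after, so it travelled √(0.3² + 1.0²) ≈ 1.0 units.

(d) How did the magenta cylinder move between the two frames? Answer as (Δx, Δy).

(-0.9, 2.1)

The magenta cylinder was at about (10.8, 2.4) and moved to about (9.9, 4.5).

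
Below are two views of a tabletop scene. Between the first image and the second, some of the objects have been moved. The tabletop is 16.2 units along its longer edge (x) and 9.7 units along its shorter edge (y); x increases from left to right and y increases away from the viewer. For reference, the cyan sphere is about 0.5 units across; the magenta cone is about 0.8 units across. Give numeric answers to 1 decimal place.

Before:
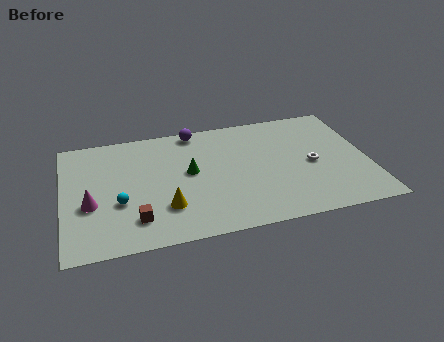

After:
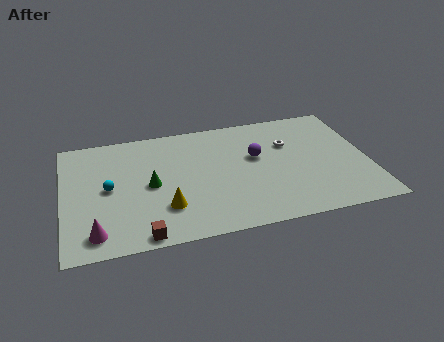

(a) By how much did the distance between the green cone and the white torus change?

+1.2

Before: roughly 6.5 units apart; after: 7.7. That's 1.2 units further apart.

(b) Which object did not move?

the yellow cone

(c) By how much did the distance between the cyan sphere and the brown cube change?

+2.7

They were about 1.7 units apart before and 4.4 after — 2.7 units further apart.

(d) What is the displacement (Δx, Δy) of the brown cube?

(0.3, -1.3)

The brown cube was at about (3.7, 2.1) and moved to about (4.0, 0.8).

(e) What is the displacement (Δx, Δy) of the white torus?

(-1.1, 2.0)

The white torus started near (13.2, 4.5) and ended near (12.1, 6.5).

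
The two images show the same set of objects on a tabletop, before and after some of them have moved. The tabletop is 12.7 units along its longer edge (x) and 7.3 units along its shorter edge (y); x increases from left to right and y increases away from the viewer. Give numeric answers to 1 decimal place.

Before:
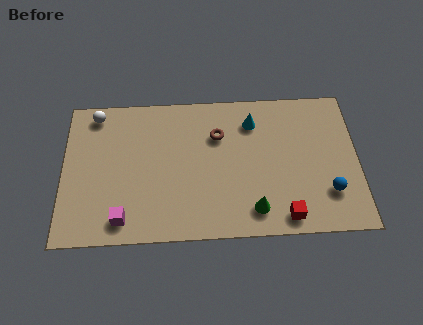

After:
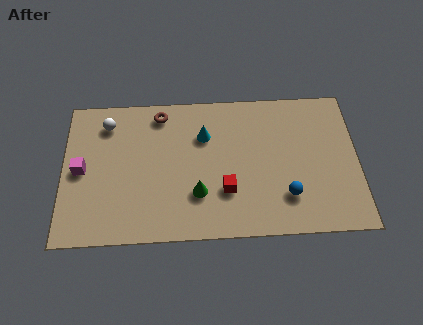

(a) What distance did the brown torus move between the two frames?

2.8

The brown torus was near (6.7, 5.1) before and (4.2, 6.3) after, so it travelled √(2.5² + 1.2²) ≈ 2.8 units.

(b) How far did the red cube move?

2.9

The red cube moved from about (9.5, 0.9) to (7.0, 2.3), a distance of √(2.5² + 1.4²) ≈ 2.9.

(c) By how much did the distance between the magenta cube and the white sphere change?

-2.9

The distance was about 5.4 in the first image and 2.5 in the second, so they moved 2.9 units closer together.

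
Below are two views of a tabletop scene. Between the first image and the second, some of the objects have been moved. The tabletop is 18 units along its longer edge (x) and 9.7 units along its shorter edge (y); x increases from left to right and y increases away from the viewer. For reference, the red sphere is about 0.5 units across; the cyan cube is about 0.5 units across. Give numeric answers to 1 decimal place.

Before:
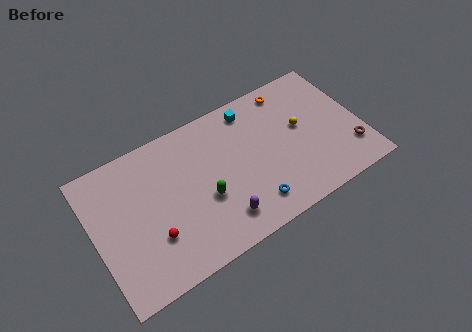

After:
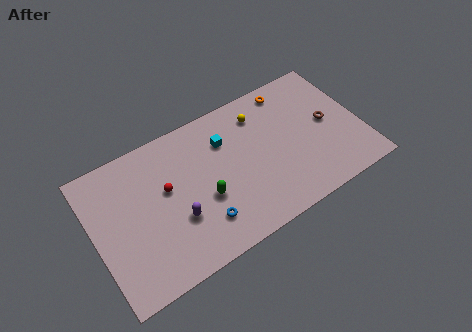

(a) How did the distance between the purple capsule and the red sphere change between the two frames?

-2.2

The distance was about 4.5 in the first image and 2.3 in the second, so they moved 2.2 units closer together.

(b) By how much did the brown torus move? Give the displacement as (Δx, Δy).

(-1.1, 2.6)

The brown torus was at about (17.0, 2.4) and moved to about (15.9, 5.0).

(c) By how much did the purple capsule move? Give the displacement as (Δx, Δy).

(-2.7, 1.5)

The purple capsule started near (8.0, 1.9) and ended near (5.3, 3.4).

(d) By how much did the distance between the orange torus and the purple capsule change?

+1.1

They were about 8.8 units apart before and 9.9 after — 1.1 units further apart.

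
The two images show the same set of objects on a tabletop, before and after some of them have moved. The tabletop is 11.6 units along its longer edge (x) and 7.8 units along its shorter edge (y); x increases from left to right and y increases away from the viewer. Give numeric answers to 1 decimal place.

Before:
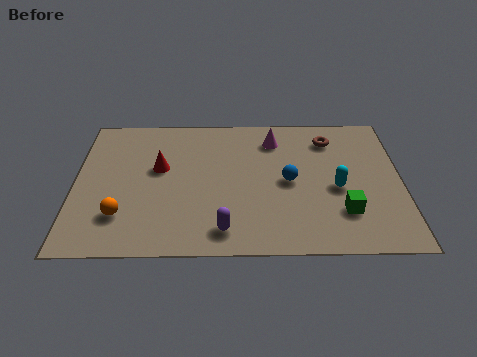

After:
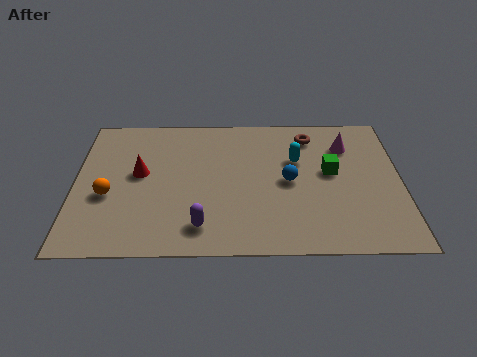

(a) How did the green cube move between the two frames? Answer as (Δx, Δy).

(-0.4, 2.2)

From the two frames, the green cube sits at roughly (9.5, 2.1) before and (9.1, 4.3) after.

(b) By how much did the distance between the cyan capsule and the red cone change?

-0.8

The distance was about 6.4 in the first image and 5.6 in the second, so they moved 0.8 units closer together.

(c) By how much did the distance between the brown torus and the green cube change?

-1.9

Before: roughly 4.1 units apart; after: 2.2. That's 1.9 units closer together.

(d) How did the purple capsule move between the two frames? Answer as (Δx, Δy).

(-0.8, 0.2)

The purple capsule started near (5.3, 1.2) and ended near (4.5, 1.4).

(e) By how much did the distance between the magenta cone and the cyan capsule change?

-1.6

They were about 3.6 units apart before and 2.0 after — 1.6 units closer together.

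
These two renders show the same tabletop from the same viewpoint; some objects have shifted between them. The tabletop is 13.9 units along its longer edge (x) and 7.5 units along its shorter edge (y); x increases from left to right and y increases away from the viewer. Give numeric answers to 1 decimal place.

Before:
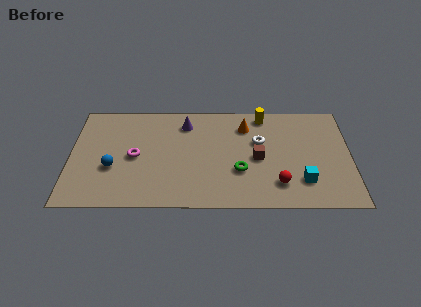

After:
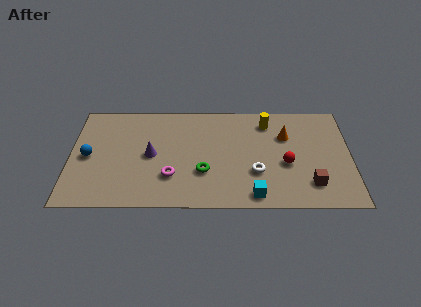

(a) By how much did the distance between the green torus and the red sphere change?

+2.0

The distance was about 2.1 in the first image and 4.1 in the second, so they moved 2.0 units further apart.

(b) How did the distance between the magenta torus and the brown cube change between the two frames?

+0.8

The distance was about 6.1 in the first image and 6.9 in the second, so they moved 0.8 units further apart.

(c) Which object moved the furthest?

the brown cube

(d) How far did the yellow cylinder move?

0.5

From (9.6, 6.6) to (9.8, 6.1), the yellow cylinder covered √(0.2² + 0.5²) ≈ 0.5 units.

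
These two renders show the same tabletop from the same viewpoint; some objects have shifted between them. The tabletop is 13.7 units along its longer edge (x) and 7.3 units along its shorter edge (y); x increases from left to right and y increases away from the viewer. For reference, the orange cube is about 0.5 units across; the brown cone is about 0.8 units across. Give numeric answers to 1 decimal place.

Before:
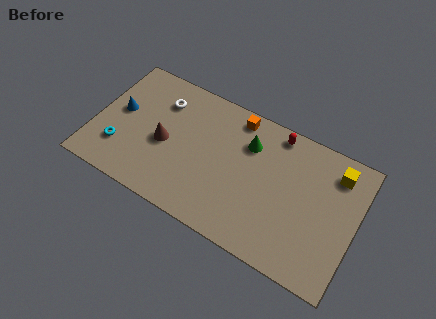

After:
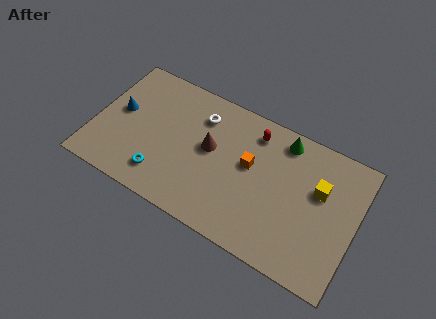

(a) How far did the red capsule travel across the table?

1.2

The red capsule was near (9.2, 6.5) before and (8.1, 6.0) after, so it travelled √(1.1² + 0.5²) ≈ 1.2 units.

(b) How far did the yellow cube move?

1.5

The yellow cube was near (12.4, 5.9) before and (11.7, 4.6) after, so it travelled √(0.7² + 1.3²) ≈ 1.5 units.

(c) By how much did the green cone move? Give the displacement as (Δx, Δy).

(1.7, 1.0)

The green cone was at about (7.9, 5.3) and moved to about (9.6, 6.3).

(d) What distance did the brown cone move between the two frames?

2.4

From (3.7, 3.3) to (6.0, 4.1), the brown cone covered √(2.3² + 0.8²) ≈ 2.4 units.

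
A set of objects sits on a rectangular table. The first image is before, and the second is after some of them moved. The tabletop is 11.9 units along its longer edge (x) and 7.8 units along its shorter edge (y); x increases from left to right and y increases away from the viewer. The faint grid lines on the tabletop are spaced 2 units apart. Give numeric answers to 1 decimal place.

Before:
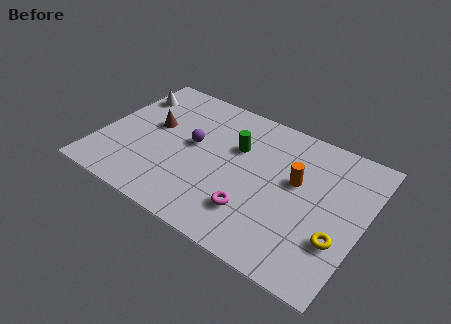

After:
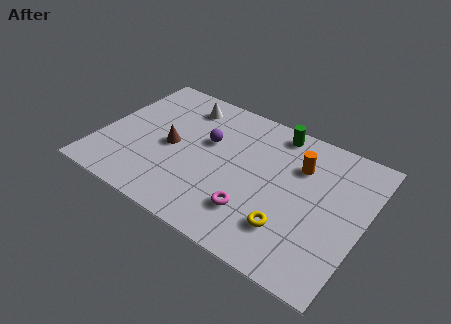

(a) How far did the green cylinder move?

2.3

From (6.0, 5.1) to (7.5, 6.9), the green cylinder covered √(1.5² + 1.8²) ≈ 2.3 units.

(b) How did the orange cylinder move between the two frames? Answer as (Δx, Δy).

(0.0, 0.9)

From the two frames, the orange cylinder sits at roughly (8.8, 4.6) before and (8.8, 5.5) after.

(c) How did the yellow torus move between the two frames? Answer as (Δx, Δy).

(-2.1, -0.5)

The yellow torus was at about (11.0, 2.5) and moved to about (8.9, 2.0).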